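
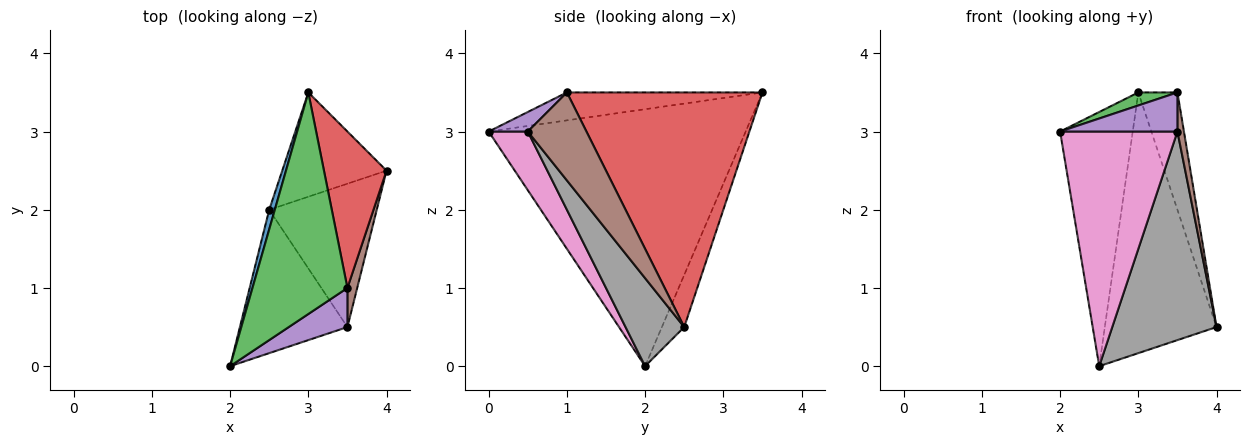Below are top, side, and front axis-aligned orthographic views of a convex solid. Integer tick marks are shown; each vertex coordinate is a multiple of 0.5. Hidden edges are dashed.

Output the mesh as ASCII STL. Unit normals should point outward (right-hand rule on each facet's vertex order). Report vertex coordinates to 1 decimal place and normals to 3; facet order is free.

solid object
 facet normal -0.962 0.272 0.021
  outer loop
   vertex 2.5 2.0 0.0
   vertex 2.0 0.0 3.0
   vertex 3.0 3.5 3.5
  endloop
 endfacet
 facet normal -0.183 0.913 -0.365
  outer loop
   vertex 2.5 2.0 0.0
   vertex 3.0 3.5 3.5
   vertex 4.0 2.5 0.5
  endloop
 endfacet
 facet normal -0.282 -0.056 0.958
  outer loop
   vertex 3.5 1.0 3.5
   vertex 3.0 3.5 3.5
   vertex 2.0 0.0 3.0
  endloop
 endfacet
 facet normal 0.949 0.190 0.253
  outer loop
   vertex 3.5 1.0 3.5
   vertex 4.0 2.5 0.5
   vertex 3.0 3.5 3.5
  endloop
 endfacet
 facet normal 0.229 -0.688 0.688
  outer loop
   vertex 3.5 0.5 3.0
   vertex 3.5 1.0 3.5
   vertex 2.0 0.0 3.0
  endloop
 endfacet
 facet normal 0.988 -0.110 0.110
  outer loop
   vertex 3.5 0.5 3.0
   vertex 4.0 2.5 0.5
   vertex 3.5 1.0 3.5
  endloop
 endfacet
 facet normal 0.274 -0.821 -0.502
  outer loop
   vertex 3.5 0.5 3.0
   vertex 2.0 0.0 3.0
   vertex 2.5 2.0 0.0
  endloop
 endfacet
 facet normal 0.421 -0.748 -0.514
  outer loop
   vertex 3.5 0.5 3.0
   vertex 2.5 2.0 0.0
   vertex 4.0 2.5 0.5
  endloop
 endfacet
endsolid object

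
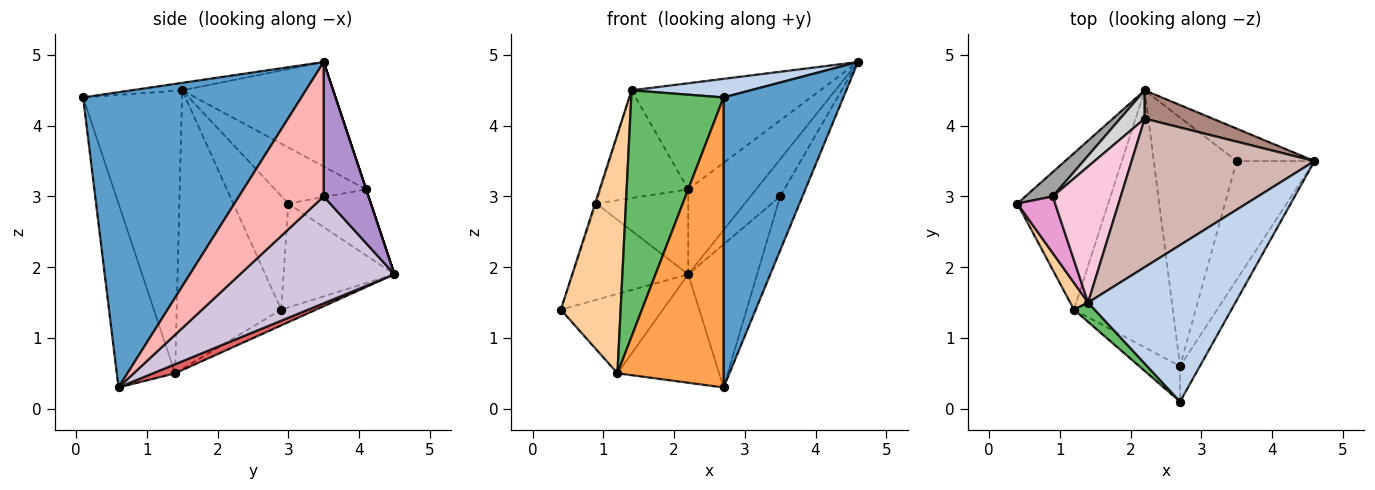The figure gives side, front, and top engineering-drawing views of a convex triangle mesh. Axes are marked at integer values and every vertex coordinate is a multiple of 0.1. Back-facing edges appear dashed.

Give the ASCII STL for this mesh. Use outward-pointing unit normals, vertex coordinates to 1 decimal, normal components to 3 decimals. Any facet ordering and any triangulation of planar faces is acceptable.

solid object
 facet normal 0.875 -0.480 -0.059
  outer loop
   vertex 2.7 0.6 0.3
   vertex 4.6 3.5 4.9
   vertex 2.7 0.1 4.4
  endloop
 endfacet
 facet normal -0.050 -0.118 0.992
  outer loop
   vertex 1.4 1.5 4.5
   vertex 2.7 0.1 4.4
   vertex 4.6 3.5 4.9
  endloop
 endfacet
 facet normal -0.479 -0.871 -0.106
  outer loop
   vertex 1.2 1.4 0.5
   vertex 2.7 0.6 0.3
   vertex 2.7 0.1 4.4
  endloop
 endfacet
 facet normal -0.867 -0.496 0.056
  outer loop
   vertex 1.2 1.4 0.5
   vertex 1.4 1.5 4.5
   vertex 0.4 2.9 1.4
  endloop
 endfacet
 facet normal -0.730 -0.682 0.054
  outer loop
   vertex 1.2 1.4 0.5
   vertex 2.7 0.1 4.4
   vertex 1.4 1.5 4.5
  endloop
 endfacet
 facet normal -0.153 0.447 -0.881
  outer loop
   vertex 1.2 1.4 0.5
   vertex 0.4 2.9 1.4
   vertex 2.2 4.5 1.9
  endloop
 endfacet
 facet normal 0.084 0.387 -0.918
  outer loop
   vertex 1.2 1.4 0.5
   vertex 2.2 4.5 1.9
   vertex 2.7 0.6 0.3
  endloop
 endfacet
 facet normal 0.844 0.222 -0.489
  outer loop
   vertex 3.5 3.5 3.0
   vertex 4.6 3.5 4.9
   vertex 2.7 0.6 0.3
  endloop
 endfacet
 facet normal 0.751 0.498 -0.435
  outer loop
   vertex 3.5 3.5 3.0
   vertex 2.2 4.5 1.9
   vertex 4.6 3.5 4.9
  endloop
 endfacet
 facet normal 0.745 0.333 -0.578
  outer loop
   vertex 3.5 3.5 3.0
   vertex 2.7 0.6 0.3
   vertex 2.2 4.5 1.9
  endloop
 endfacet
 facet normal 0.000 0.949 0.316
  outer loop
   vertex 2.2 4.1 3.1
   vertex 4.6 3.5 4.9
   vertex 2.2 4.5 1.9
  endloop
 endfacet
 facet normal -0.422 0.527 0.738
  outer loop
   vertex 2.2 4.1 3.1
   vertex 1.4 1.5 4.5
   vertex 4.6 3.5 4.9
  endloop
 endfacet
 facet normal -0.949 0.020 0.315
  outer loop
   vertex 0.9 3.0 2.9
   vertex 0.4 2.9 1.4
   vertex 1.4 1.5 4.5
  endloop
 endfacet
 facet normal -0.543 0.522 0.658
  outer loop
   vertex 0.9 3.0 2.9
   vertex 1.4 1.5 4.5
   vertex 2.2 4.1 3.1
  endloop
 endfacet
 facet normal -0.681 0.710 0.180
  outer loop
   vertex 0.9 3.0 2.9
   vertex 2.2 4.5 1.9
   vertex 0.4 2.9 1.4
  endloop
 endfacet
 facet normal -0.648 0.722 0.241
  outer loop
   vertex 0.9 3.0 2.9
   vertex 2.2 4.1 3.1
   vertex 2.2 4.5 1.9
  endloop
 endfacet
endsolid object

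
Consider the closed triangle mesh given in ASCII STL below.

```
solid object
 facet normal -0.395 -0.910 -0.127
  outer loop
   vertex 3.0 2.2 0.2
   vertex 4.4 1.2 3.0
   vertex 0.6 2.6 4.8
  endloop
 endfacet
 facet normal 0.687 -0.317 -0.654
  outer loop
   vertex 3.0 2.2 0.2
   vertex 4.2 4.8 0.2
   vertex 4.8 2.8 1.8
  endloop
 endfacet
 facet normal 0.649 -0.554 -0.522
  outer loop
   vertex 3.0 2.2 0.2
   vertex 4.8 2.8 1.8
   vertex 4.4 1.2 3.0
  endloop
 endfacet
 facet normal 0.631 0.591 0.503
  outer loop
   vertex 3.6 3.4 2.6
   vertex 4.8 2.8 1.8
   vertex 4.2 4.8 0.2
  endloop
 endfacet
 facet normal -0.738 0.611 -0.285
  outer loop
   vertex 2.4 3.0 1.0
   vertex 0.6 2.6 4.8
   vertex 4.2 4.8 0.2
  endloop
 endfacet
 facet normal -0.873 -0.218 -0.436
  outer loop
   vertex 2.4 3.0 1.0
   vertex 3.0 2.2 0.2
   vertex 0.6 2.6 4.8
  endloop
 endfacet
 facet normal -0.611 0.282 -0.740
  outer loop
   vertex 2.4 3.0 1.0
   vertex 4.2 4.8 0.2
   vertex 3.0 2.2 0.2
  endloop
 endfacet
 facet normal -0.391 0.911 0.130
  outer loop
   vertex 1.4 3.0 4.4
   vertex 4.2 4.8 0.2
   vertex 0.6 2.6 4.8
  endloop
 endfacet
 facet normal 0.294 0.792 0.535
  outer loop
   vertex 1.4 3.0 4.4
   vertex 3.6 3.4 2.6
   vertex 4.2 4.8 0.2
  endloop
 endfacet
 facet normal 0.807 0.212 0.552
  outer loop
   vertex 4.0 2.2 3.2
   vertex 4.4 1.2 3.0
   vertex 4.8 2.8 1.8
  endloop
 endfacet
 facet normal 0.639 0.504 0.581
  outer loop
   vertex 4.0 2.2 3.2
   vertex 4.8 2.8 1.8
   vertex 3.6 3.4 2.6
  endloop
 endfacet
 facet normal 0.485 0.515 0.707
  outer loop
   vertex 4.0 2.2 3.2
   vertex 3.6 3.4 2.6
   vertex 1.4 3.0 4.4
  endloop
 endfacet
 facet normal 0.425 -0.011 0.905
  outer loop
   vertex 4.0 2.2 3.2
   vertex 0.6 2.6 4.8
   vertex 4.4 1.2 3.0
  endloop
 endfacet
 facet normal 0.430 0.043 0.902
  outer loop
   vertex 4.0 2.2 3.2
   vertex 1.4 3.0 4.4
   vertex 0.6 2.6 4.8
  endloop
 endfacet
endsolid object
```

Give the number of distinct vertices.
9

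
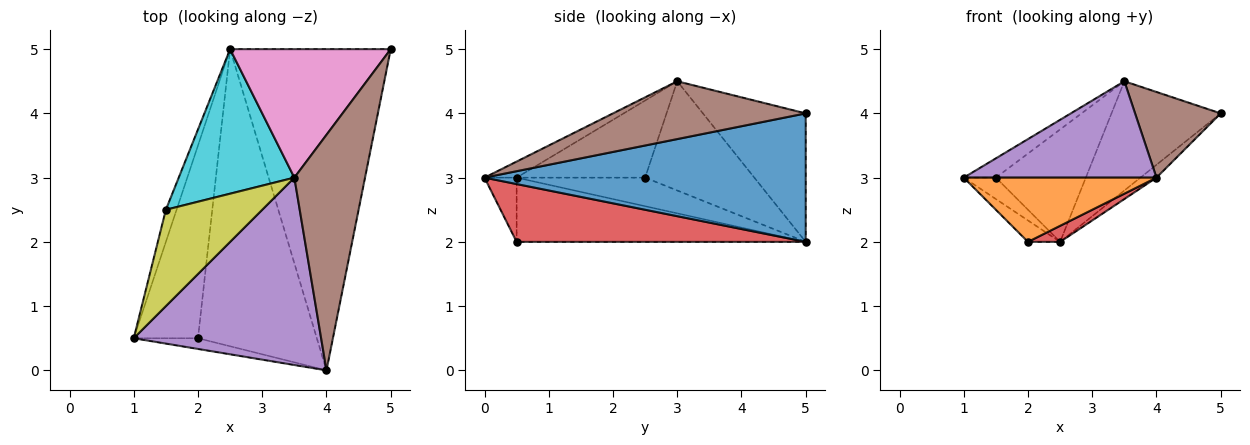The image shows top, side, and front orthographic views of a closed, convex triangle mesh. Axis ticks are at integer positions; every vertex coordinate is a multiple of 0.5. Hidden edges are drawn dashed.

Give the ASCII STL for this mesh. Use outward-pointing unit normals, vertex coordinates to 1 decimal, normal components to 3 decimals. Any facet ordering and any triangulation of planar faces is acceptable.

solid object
 facet normal 0.624 0.031 -0.780
  outer loop
   vertex 2.5 5.0 2.0
   vertex 5.0 5.0 4.0
   vertex 4.0 0.0 3.0
  endloop
 endfacet
 facet normal -0.162 -0.973 -0.162
  outer loop
   vertex 2.0 0.5 2.0
   vertex 4.0 0.0 3.0
   vertex 1.0 0.5 3.0
  endloop
 endfacet
 facet normal -0.705 0.078 -0.705
  outer loop
   vertex 2.0 0.5 2.0
   vertex 1.0 0.5 3.0
   vertex 2.5 5.0 2.0
  endloop
 endfacet
 facet normal 0.437 -0.049 -0.898
  outer loop
   vertex 2.0 0.5 2.0
   vertex 2.5 5.0 2.0
   vertex 4.0 0.0 3.0
  endloop
 endfacet
 facet normal -0.076 -0.456 0.887
  outer loop
   vertex 3.5 3.0 4.5
   vertex 1.0 0.5 3.0
   vertex 4.0 0.0 3.0
  endloop
 endfacet
 facet normal 0.610 -0.271 0.745
  outer loop
   vertex 3.5 3.0 4.5
   vertex 4.0 0.0 3.0
   vertex 5.0 5.0 4.0
  endloop
 endfacet
 facet normal -0.520 0.553 0.651
  outer loop
   vertex 3.5 3.0 4.5
   vertex 5.0 5.0 4.0
   vertex 2.5 5.0 2.0
  endloop
 endfacet
 facet normal -0.912 0.228 -0.342
  outer loop
   vertex 1.5 2.5 3.0
   vertex 2.5 5.0 2.0
   vertex 1.0 0.5 3.0
  endloop
 endfacet
 facet normal -0.617 0.154 0.772
  outer loop
   vertex 1.5 2.5 3.0
   vertex 1.0 0.5 3.0
   vertex 3.5 3.0 4.5
  endloop
 endfacet
 facet normal -0.598 0.492 0.633
  outer loop
   vertex 1.5 2.5 3.0
   vertex 3.5 3.0 4.5
   vertex 2.5 5.0 2.0
  endloop
 endfacet
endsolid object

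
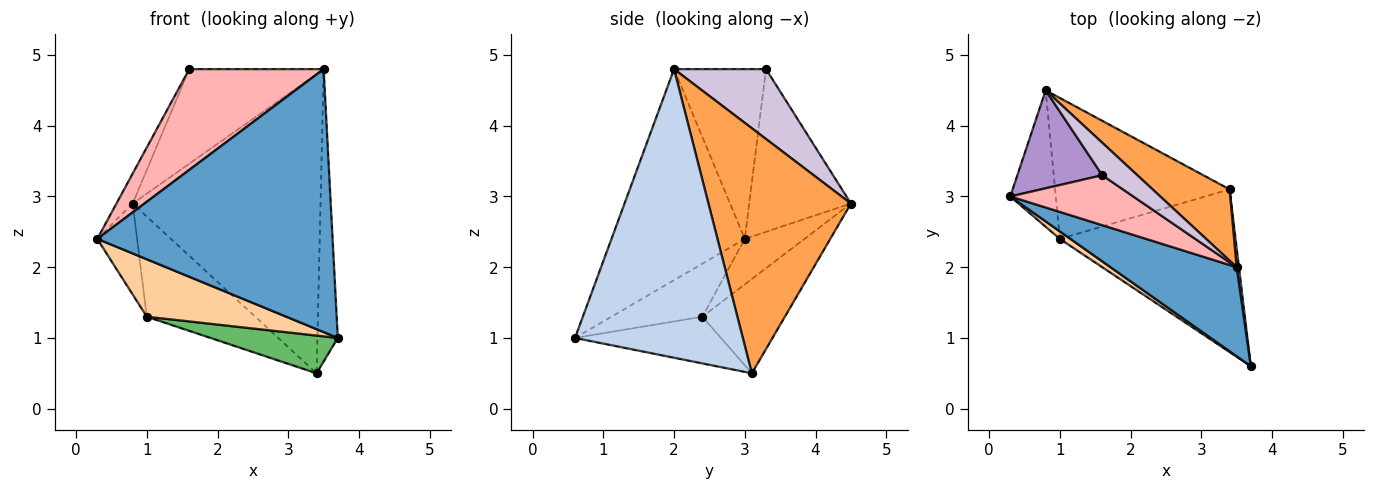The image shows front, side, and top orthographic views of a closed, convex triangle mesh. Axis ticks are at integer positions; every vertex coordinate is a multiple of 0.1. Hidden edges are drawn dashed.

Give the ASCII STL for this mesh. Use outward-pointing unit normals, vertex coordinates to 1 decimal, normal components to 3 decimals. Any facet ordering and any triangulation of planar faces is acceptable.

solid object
 facet normal -0.473 -0.835 0.283
  outer loop
   vertex 3.5 2.0 4.8
   vertex 0.3 3.0 2.4
   vertex 3.7 0.6 1.0
  endloop
 endfacet
 facet normal 0.993 0.121 0.008
  outer loop
   vertex 3.5 2.0 4.8
   vertex 3.7 0.6 1.0
   vertex 3.4 3.1 0.5
  endloop
 endfacet
 facet normal 0.594 0.783 0.186
  outer loop
   vertex 0.8 4.5 2.9
   vertex 3.5 2.0 4.8
   vertex 3.4 3.1 0.5
  endloop
 endfacet
 facet normal -0.543 -0.833 0.109
  outer loop
   vertex 1.0 2.4 1.3
   vertex 3.7 0.6 1.0
   vertex 0.3 3.0 2.4
  endloop
 endfacet
 facet normal -0.251 -0.219 -0.943
  outer loop
   vertex 1.0 2.4 1.3
   vertex 3.4 3.1 0.5
   vertex 3.7 0.6 1.0
  endloop
 endfacet
 facet normal -0.640 0.426 -0.640
  outer loop
   vertex 1.0 2.4 1.3
   vertex 0.3 3.0 2.4
   vertex 0.8 4.5 2.9
  endloop
 endfacet
 facet normal -0.403 0.530 -0.746
  outer loop
   vertex 1.0 2.4 1.3
   vertex 0.8 4.5 2.9
   vertex 3.4 3.1 0.5
  endloop
 endfacet
 facet normal -0.523 -0.764 0.379
  outer loop
   vertex 1.6 3.3 4.8
   vertex 0.3 3.0 2.4
   vertex 3.5 2.0 4.8
  endloop
 endfacet
 facet normal -0.878 0.140 0.458
  outer loop
   vertex 1.6 3.3 4.8
   vertex 0.8 4.5 2.9
   vertex 0.3 3.0 2.4
  endloop
 endfacet
 facet normal 0.543 0.794 0.273
  outer loop
   vertex 1.6 3.3 4.8
   vertex 3.5 2.0 4.8
   vertex 0.8 4.5 2.9
  endloop
 endfacet
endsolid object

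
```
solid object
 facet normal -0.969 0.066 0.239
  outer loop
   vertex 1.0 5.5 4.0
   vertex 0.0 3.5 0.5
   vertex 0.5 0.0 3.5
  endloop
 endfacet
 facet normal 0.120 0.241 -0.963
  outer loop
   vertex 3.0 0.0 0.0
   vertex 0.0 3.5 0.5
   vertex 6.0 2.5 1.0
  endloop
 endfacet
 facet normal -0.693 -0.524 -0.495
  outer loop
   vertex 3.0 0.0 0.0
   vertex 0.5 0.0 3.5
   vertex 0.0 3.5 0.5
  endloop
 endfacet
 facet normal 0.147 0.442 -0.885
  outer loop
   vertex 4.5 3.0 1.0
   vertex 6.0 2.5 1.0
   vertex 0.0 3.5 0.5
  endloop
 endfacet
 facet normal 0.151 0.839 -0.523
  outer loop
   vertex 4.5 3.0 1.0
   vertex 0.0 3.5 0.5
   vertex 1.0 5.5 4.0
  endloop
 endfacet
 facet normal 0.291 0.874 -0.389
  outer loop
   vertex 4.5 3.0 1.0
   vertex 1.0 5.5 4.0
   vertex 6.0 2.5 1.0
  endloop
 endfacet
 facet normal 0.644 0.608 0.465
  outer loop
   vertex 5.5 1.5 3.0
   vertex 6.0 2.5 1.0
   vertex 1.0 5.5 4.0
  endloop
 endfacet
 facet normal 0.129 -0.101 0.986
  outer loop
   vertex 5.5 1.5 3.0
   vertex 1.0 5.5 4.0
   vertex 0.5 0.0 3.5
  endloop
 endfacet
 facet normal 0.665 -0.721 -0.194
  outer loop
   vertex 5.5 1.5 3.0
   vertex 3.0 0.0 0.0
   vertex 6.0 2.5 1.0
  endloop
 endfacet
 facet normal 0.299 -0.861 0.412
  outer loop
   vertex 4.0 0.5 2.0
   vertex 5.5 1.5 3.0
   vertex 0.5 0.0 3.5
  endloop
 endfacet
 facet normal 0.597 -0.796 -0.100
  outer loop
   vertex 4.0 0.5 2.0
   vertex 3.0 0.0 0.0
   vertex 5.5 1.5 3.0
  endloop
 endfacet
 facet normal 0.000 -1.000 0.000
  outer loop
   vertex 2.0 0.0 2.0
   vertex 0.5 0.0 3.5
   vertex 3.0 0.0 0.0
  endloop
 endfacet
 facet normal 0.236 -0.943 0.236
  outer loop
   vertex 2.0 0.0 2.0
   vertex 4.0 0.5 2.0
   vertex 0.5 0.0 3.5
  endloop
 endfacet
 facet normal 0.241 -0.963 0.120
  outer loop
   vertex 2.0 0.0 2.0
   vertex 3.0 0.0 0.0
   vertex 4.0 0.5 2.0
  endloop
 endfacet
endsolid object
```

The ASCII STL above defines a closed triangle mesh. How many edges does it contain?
21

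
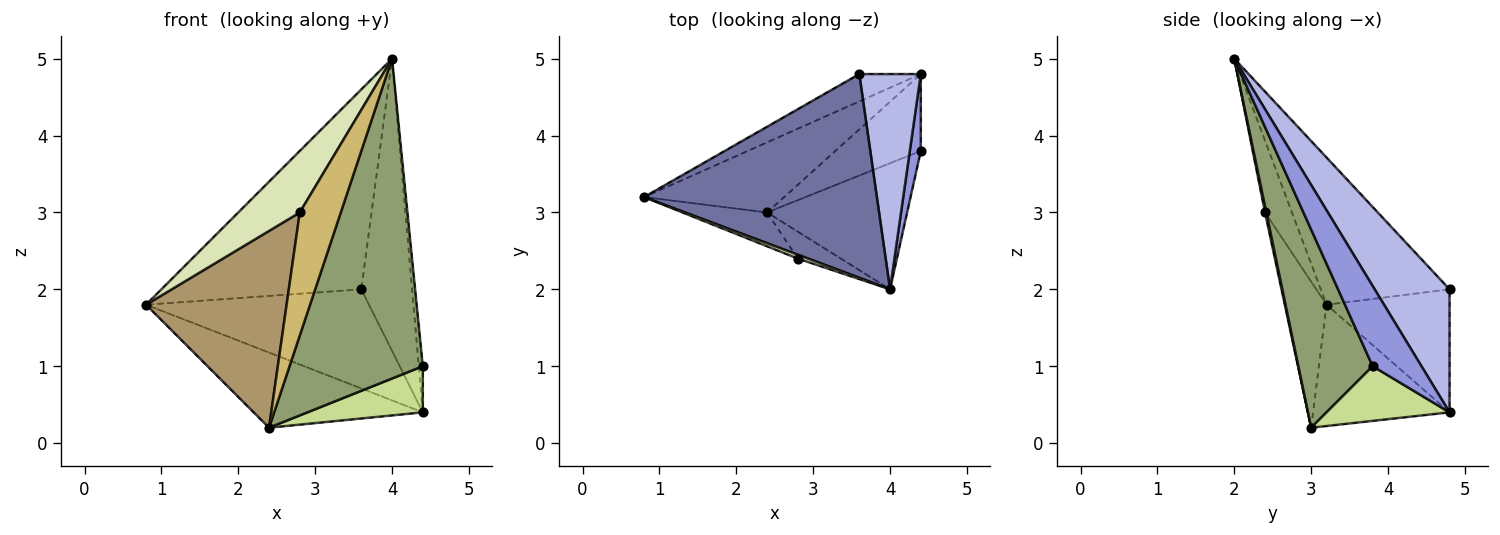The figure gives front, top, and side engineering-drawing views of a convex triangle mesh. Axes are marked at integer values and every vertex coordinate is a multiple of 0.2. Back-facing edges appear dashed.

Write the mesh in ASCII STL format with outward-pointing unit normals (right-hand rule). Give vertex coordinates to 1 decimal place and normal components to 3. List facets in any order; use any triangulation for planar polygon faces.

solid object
 facet normal -0.411 0.638 0.651
  outer loop
   vertex 3.6 4.8 2.0
   vertex 0.8 3.2 1.8
   vertex 4.0 2.0 5.0
  endloop
 endfacet
 facet normal -0.470 0.851 -0.235
  outer loop
   vertex 4.4 4.8 0.4
   vertex 0.8 3.2 1.8
   vertex 3.6 4.8 2.0
  endloop
 endfacet
 facet normal 0.987 0.081 0.135
  outer loop
   vertex 4.4 4.8 0.4
   vertex 4.0 2.0 5.0
   vertex 4.4 3.8 1.0
  endloop
 endfacet
 facet normal 0.765 0.519 0.382
  outer loop
   vertex 4.4 4.8 0.4
   vertex 3.6 4.8 2.0
   vertex 4.0 2.0 5.0
  endloop
 endfacet
 facet normal 0.461 -0.826 -0.326
  outer loop
   vertex 2.4 3.0 0.2
   vertex 4.4 3.8 1.0
   vertex 4.0 2.0 5.0
  endloop
 endfacet
 facet normal -0.508 0.630 -0.587
  outer loop
   vertex 2.4 3.0 0.2
   vertex 0.8 3.2 1.8
   vertex 4.4 4.8 0.4
  endloop
 endfacet
 facet normal 0.481 -0.451 -0.752
  outer loop
   vertex 2.4 3.0 0.2
   vertex 4.4 4.8 0.4
   vertex 4.4 3.8 1.0
  endloop
 endfacet
 facet normal -0.400 -0.915 0.057
  outer loop
   vertex 2.8 2.4 3.0
   vertex 4.0 2.0 5.0
   vertex 0.8 3.2 1.8
  endloop
 endfacet
 facet normal -0.281 -0.946 -0.163
  outer loop
   vertex 2.8 2.4 3.0
   vertex 0.8 3.2 1.8
   vertex 2.4 3.0 0.2
  endloop
 endfacet
 facet normal 0.031 -0.976 -0.214
  outer loop
   vertex 2.8 2.4 3.0
   vertex 2.4 3.0 0.2
   vertex 4.0 2.0 5.0
  endloop
 endfacet
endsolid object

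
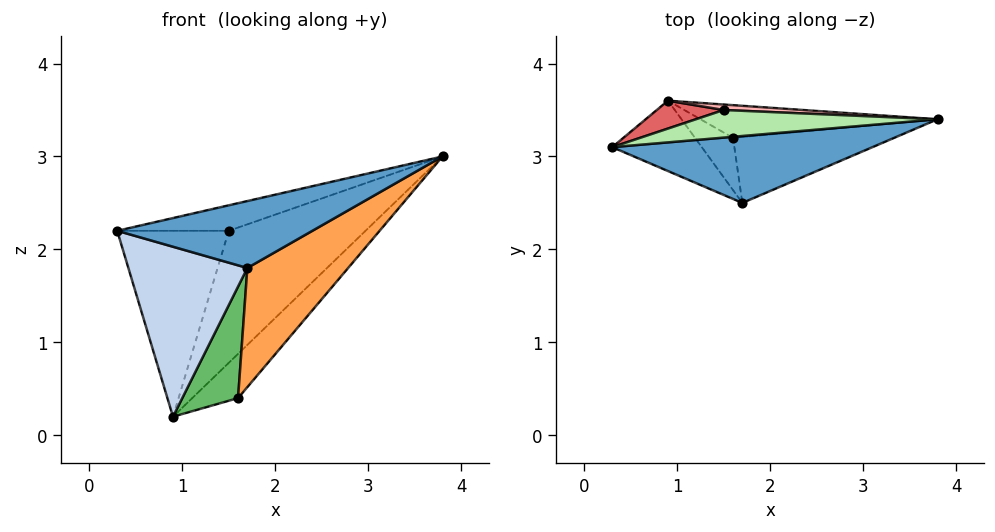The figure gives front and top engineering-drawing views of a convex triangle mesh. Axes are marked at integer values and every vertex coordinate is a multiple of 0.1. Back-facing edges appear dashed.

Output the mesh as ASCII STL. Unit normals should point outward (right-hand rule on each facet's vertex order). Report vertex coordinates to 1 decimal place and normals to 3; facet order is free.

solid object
 facet normal -0.101 -0.704 0.704
  outer loop
   vertex 1.7 2.5 1.8
   vertex 3.8 3.4 3.0
   vertex 0.3 3.1 2.2
  endloop
 endfacet
 facet normal -0.451 -0.825 -0.341
  outer loop
   vertex 0.9 3.6 0.2
   vertex 1.7 2.5 1.8
   vertex 0.3 3.1 2.2
  endloop
 endfacet
 facet normal 0.546 -0.733 -0.406
  outer loop
   vertex 1.6 3.2 0.4
   vertex 3.8 3.4 3.0
   vertex 1.7 2.5 1.8
  endloop
 endfacet
 facet normal 0.533 0.681 -0.503
  outer loop
   vertex 1.6 3.2 0.4
   vertex 0.9 3.6 0.2
   vertex 3.8 3.4 3.0
  endloop
 endfacet
 facet normal -0.368 -0.842 -0.395
  outer loop
   vertex 1.6 3.2 0.4
   vertex 1.7 2.5 1.8
   vertex 0.9 3.6 0.2
  endloop
 endfacet
 facet normal -0.221 0.662 0.717
  outer loop
   vertex 1.5 3.5 2.2
   vertex 0.3 3.1 2.2
   vertex 3.8 3.4 3.0
  endloop
 endfacet
 facet normal -0.313 0.939 0.141
  outer loop
   vertex 1.5 3.5 2.2
   vertex 0.9 3.6 0.2
   vertex 0.3 3.1 2.2
  endloop
 endfacet
 facet normal 0.029 0.999 0.041
  outer loop
   vertex 1.5 3.5 2.2
   vertex 3.8 3.4 3.0
   vertex 0.9 3.6 0.2
  endloop
 endfacet
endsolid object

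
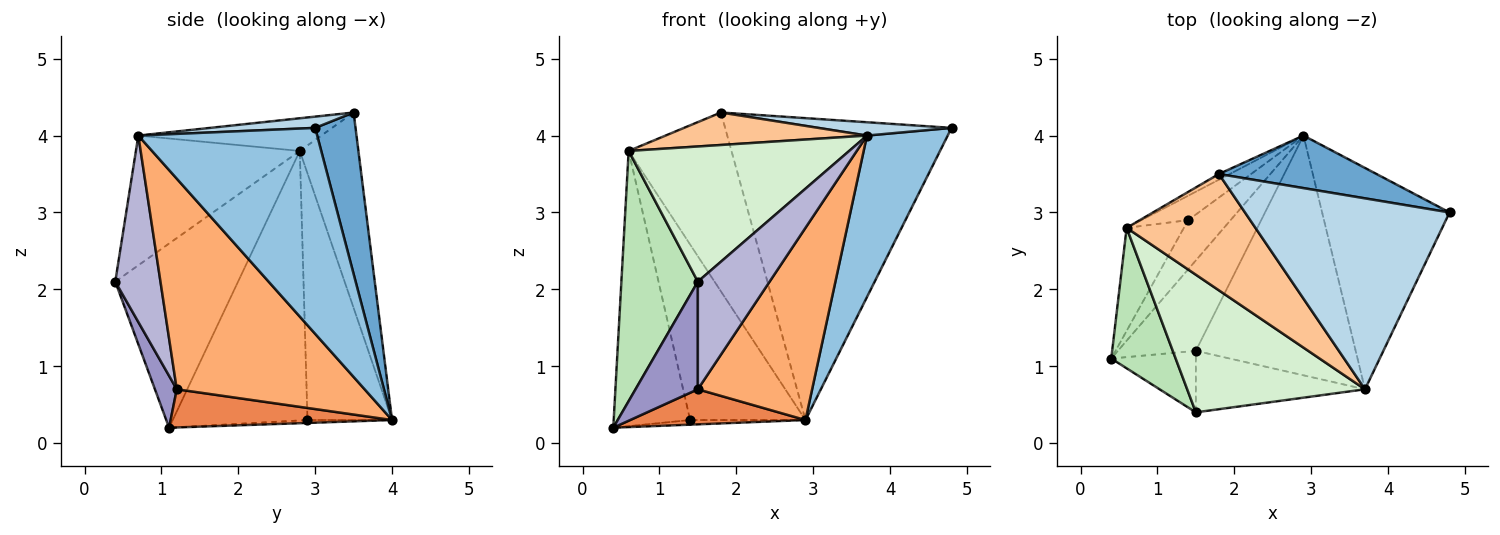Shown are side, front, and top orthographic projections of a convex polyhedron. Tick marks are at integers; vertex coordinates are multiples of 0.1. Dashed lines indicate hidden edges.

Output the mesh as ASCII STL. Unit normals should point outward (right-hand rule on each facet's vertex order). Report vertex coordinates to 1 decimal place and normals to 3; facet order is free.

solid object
 facet normal 0.173 0.970 0.169
  outer loop
   vertex 1.8 3.5 4.3
   vertex 4.8 3.0 4.1
   vertex 2.9 4.0 0.3
  endloop
 endfacet
 facet normal 0.794 -0.358 -0.491
  outer loop
   vertex 3.7 0.7 4.0
   vertex 2.9 4.0 0.3
   vertex 4.8 3.0 4.1
  endloop
 endfacet
 facet normal 0.055 -0.070 0.996
  outer loop
   vertex 3.7 0.7 4.0
   vertex 4.8 3.0 4.1
   vertex 1.8 3.5 4.3
  endloop
 endfacet
 facet normal -0.068 0.093 -0.993
  outer loop
   vertex 1.4 2.9 0.3
   vertex 2.9 4.0 0.3
   vertex 0.4 1.1 0.2
  endloop
 endfacet
 facet normal 0.415 -0.329 -0.848
  outer loop
   vertex 1.5 1.2 0.7
   vertex 0.4 1.1 0.2
   vertex 2.9 4.0 0.3
  endloop
 endfacet
 facet normal 0.717 -0.436 -0.544
  outer loop
   vertex 1.5 1.2 0.7
   vertex 2.9 4.0 0.3
   vertex 3.7 0.7 4.0
  endloop
 endfacet
 facet normal -0.237 -0.261 0.936
  outer loop
   vertex 0.6 2.8 3.8
   vertex 3.7 0.7 4.0
   vertex 1.8 3.5 4.3
  endloop
 endfacet
 facet normal -0.855 0.485 -0.182
  outer loop
   vertex 0.6 2.8 3.8
   vertex 1.4 2.9 0.3
   vertex 0.4 1.1 0.2
  endloop
 endfacet
 facet normal -0.495 0.868 -0.028
  outer loop
   vertex 0.6 2.8 3.8
   vertex 1.8 3.5 4.3
   vertex 2.9 4.0 0.3
  endloop
 endfacet
 facet normal -0.588 0.801 -0.111
  outer loop
   vertex 0.6 2.8 3.8
   vertex 2.9 4.0 0.3
   vertex 1.4 2.9 0.3
  endloop
 endfacet
 facet normal -0.814 -0.507 0.284
  outer loop
   vertex 1.5 0.4 2.1
   vertex 0.6 2.8 3.8
   vertex 0.4 1.1 0.2
  endloop
 endfacet
 facet normal -0.462 -0.621 0.633
  outer loop
   vertex 1.5 0.4 2.1
   vertex 3.7 0.7 4.0
   vertex 0.6 2.8 3.8
  endloop
 endfacet
 facet normal 0.291 -0.831 -0.475
  outer loop
   vertex 1.5 0.4 2.1
   vertex 0.4 1.1 0.2
   vertex 1.5 1.2 0.7
  endloop
 endfacet
 facet normal 0.480 -0.762 -0.435
  outer loop
   vertex 1.5 0.4 2.1
   vertex 1.5 1.2 0.7
   vertex 3.7 0.7 4.0
  endloop
 endfacet
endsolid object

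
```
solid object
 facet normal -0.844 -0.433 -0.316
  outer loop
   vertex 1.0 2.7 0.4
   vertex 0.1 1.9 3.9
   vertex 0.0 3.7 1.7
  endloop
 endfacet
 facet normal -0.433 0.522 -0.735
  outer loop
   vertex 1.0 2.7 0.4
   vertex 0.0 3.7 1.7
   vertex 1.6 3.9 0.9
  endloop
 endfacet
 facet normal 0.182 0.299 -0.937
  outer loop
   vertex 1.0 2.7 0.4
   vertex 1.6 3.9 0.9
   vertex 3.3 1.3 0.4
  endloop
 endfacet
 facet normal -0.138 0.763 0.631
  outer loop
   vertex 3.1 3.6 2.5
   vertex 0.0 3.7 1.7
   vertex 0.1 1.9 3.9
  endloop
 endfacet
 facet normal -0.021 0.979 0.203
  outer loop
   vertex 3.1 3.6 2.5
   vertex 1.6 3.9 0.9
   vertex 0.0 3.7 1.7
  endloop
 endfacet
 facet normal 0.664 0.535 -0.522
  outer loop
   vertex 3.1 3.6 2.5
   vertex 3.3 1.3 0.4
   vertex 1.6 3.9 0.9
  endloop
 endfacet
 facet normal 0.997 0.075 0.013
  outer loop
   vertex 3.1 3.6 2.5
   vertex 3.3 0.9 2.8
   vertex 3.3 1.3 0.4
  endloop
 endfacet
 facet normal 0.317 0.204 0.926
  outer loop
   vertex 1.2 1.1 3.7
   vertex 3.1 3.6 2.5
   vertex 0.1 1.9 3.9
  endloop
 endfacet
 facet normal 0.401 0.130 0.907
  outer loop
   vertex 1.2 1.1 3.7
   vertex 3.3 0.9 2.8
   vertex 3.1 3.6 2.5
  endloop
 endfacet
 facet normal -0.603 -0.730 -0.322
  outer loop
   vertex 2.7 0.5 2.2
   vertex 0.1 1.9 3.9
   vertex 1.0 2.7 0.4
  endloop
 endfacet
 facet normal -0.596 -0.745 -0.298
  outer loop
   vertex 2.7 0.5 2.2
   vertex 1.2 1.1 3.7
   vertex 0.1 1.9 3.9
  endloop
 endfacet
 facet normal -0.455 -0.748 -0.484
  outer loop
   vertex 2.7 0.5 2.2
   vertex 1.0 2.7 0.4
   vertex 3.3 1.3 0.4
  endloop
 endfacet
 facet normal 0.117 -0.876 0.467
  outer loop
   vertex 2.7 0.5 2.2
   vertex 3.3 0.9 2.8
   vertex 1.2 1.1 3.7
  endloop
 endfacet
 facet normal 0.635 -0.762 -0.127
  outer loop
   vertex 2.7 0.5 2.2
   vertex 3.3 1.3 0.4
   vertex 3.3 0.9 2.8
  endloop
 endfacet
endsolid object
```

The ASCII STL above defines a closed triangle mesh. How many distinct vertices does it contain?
9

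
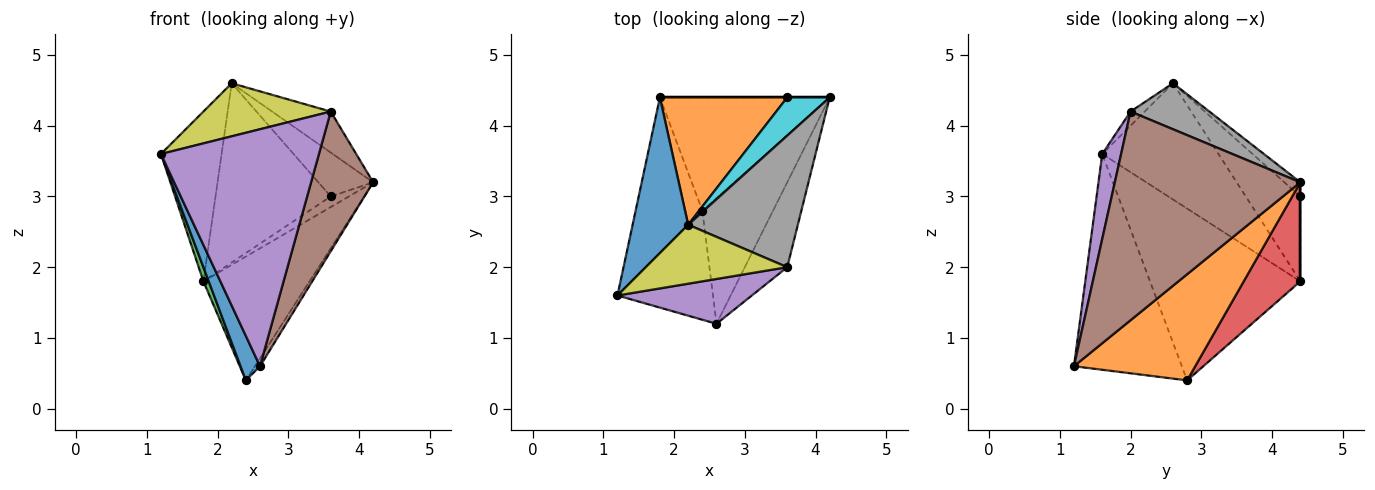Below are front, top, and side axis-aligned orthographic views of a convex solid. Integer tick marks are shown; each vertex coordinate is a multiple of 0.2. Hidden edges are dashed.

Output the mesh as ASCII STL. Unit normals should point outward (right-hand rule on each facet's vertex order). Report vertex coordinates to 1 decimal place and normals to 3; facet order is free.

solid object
 facet normal -0.902 -0.163 -0.399
  outer loop
   vertex 2.4 2.8 0.4
   vertex 2.6 1.2 0.6
   vertex 1.2 1.6 3.6
  endloop
 endfacet
 facet normal 0.832 0.035 -0.554
  outer loop
   vertex 2.4 2.8 0.4
   vertex 4.2 4.4 3.2
   vertex 2.6 1.2 0.6
  endloop
 endfacet
 facet normal -0.932 -0.033 -0.362
  outer loop
   vertex 1.8 4.4 1.8
   vertex 2.4 2.8 0.4
   vertex 1.2 1.6 3.6
  endloop
 endfacet
 facet normal 0.366 0.687 -0.628
  outer loop
   vertex 1.8 4.4 1.8
   vertex 4.2 4.4 3.2
   vertex 2.4 2.8 0.4
  endloop
 endfacet
 facet normal 0.117 -0.976 0.184
  outer loop
   vertex 3.6 2.0 4.2
   vertex 1.2 1.6 3.6
   vertex 2.6 1.2 0.6
  endloop
 endfacet
 facet normal 0.931 -0.312 -0.189
  outer loop
   vertex 3.6 2.0 4.2
   vertex 2.6 1.2 0.6
   vertex 4.2 4.4 3.2
  endloop
 endfacet
 facet normal 0.000 1.000 0.000
  outer loop
   vertex 3.6 4.4 3.0
   vertex 4.2 4.4 3.2
   vertex 1.8 4.4 1.8
  endloop
 endfacet
 facet normal 0.372 0.276 0.886
  outer loop
   vertex 2.2 2.6 4.6
   vertex 3.6 2.0 4.2
   vertex 4.2 4.4 3.2
  endloop
 endfacet
 facet normal -0.074 -0.667 0.741
  outer loop
   vertex 2.2 2.6 4.6
   vertex 1.2 1.6 3.6
   vertex 3.6 2.0 4.2
  endloop
 endfacet
 facet normal -0.214 0.737 0.642
  outer loop
   vertex 2.2 2.6 4.6
   vertex 4.2 4.4 3.2
   vertex 3.6 4.4 3.0
  endloop
 endfacet
 facet normal -0.816 0.426 0.390
  outer loop
   vertex 2.2 2.6 4.6
   vertex 1.8 4.4 1.8
   vertex 1.2 1.6 3.6
  endloop
 endfacet
 facet normal -0.360 0.760 0.540
  outer loop
   vertex 2.2 2.6 4.6
   vertex 3.6 4.4 3.0
   vertex 1.8 4.4 1.8
  endloop
 endfacet
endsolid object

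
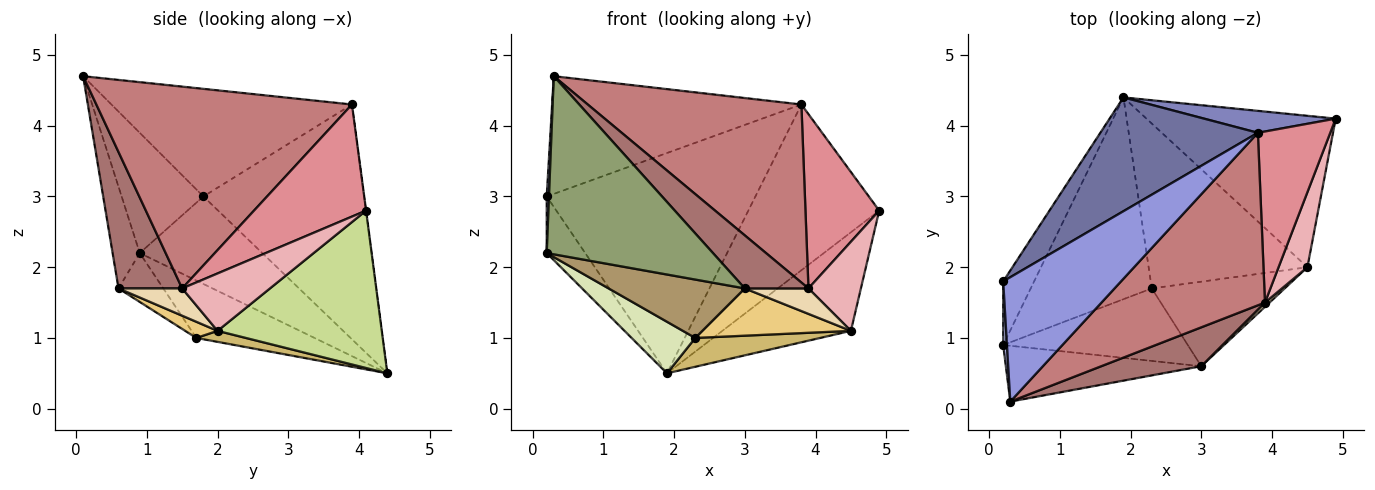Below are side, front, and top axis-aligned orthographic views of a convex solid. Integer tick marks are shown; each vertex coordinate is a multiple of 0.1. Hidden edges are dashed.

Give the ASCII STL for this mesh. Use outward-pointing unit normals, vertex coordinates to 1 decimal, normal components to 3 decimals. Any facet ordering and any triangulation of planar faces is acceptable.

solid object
 facet normal -0.565 0.733 0.379
  outer loop
   vertex 3.8 3.9 4.3
   vertex 1.9 4.4 0.5
   vertex 0.2 1.8 3.0
  endloop
 endfacet
 facet normal -0.001 0.991 0.131
  outer loop
   vertex 3.8 3.9 4.3
   vertex 4.9 4.1 2.8
   vertex 1.9 4.4 0.5
  endloop
 endfacet
 facet normal -0.553 0.573 0.605
  outer loop
   vertex 3.8 3.9 4.3
   vertex 0.2 1.8 3.0
   vertex 0.3 0.1 4.7
  endloop
 endfacet
 facet normal -0.999 -0.028 0.031
  outer loop
   vertex 0.2 0.9 2.2
   vertex 0.3 0.1 4.7
   vertex 0.2 1.8 3.0
  endloop
 endfacet
 facet normal -0.154 -0.943 -0.296
  outer loop
   vertex 0.2 0.9 2.2
   vertex 3.0 0.6 1.7
   vertex 0.3 0.1 4.7
  endloop
 endfacet
 facet normal -0.904 0.284 -0.319
  outer loop
   vertex 0.2 0.9 2.2
   vertex 0.2 1.8 3.0
   vertex 1.9 4.4 0.5
  endloop
 endfacet
 facet normal 0.572 0.448 -0.687
  outer loop
   vertex 4.5 2.0 1.1
   vertex 1.9 4.4 0.5
   vertex 4.9 4.1 2.8
  endloop
 endfacet
 facet normal -0.417 -0.225 -0.880
  outer loop
   vertex 2.3 1.7 1.0
   vertex 0.2 0.9 2.2
   vertex 1.9 4.4 0.5
  endloop
 endfacet
 facet normal -0.202 -0.614 -0.763
  outer loop
   vertex 2.3 1.7 1.0
   vertex 3.0 0.6 1.7
   vertex 0.2 0.9 2.2
  endloop
 endfacet
 facet normal 0.068 -0.172 -0.983
  outer loop
   vertex 2.3 1.7 1.0
   vertex 1.9 4.4 0.5
   vertex 4.5 2.0 1.1
  endloop
 endfacet
 facet normal 0.106 -0.485 -0.868
  outer loop
   vertex 2.3 1.7 1.0
   vertex 4.5 2.0 1.1
   vertex 3.0 0.6 1.7
  endloop
 endfacet
 facet normal 0.702 -0.702 0.117
  outer loop
   vertex 3.9 1.5 1.7
   vertex 3.0 0.6 1.7
   vertex 4.5 2.0 1.1
  endloop
 endfacet
 facet normal 0.628 -0.628 0.460
  outer loop
   vertex 3.9 1.5 1.7
   vertex 0.3 0.1 4.7
   vertex 3.0 0.6 1.7
  endloop
 endfacet
 facet normal 0.652 -0.545 0.528
  outer loop
   vertex 3.9 1.5 1.7
   vertex 3.8 3.9 4.3
   vertex 0.3 0.1 4.7
  endloop
 endfacet
 facet normal 0.735 -0.484 0.475
  outer loop
   vertex 3.9 1.5 1.7
   vertex 4.9 4.1 2.8
   vertex 3.8 3.9 4.3
  endloop
 endfacet
 facet normal 0.788 -0.471 0.396
  outer loop
   vertex 3.9 1.5 1.7
   vertex 4.5 2.0 1.1
   vertex 4.9 4.1 2.8
  endloop
 endfacet
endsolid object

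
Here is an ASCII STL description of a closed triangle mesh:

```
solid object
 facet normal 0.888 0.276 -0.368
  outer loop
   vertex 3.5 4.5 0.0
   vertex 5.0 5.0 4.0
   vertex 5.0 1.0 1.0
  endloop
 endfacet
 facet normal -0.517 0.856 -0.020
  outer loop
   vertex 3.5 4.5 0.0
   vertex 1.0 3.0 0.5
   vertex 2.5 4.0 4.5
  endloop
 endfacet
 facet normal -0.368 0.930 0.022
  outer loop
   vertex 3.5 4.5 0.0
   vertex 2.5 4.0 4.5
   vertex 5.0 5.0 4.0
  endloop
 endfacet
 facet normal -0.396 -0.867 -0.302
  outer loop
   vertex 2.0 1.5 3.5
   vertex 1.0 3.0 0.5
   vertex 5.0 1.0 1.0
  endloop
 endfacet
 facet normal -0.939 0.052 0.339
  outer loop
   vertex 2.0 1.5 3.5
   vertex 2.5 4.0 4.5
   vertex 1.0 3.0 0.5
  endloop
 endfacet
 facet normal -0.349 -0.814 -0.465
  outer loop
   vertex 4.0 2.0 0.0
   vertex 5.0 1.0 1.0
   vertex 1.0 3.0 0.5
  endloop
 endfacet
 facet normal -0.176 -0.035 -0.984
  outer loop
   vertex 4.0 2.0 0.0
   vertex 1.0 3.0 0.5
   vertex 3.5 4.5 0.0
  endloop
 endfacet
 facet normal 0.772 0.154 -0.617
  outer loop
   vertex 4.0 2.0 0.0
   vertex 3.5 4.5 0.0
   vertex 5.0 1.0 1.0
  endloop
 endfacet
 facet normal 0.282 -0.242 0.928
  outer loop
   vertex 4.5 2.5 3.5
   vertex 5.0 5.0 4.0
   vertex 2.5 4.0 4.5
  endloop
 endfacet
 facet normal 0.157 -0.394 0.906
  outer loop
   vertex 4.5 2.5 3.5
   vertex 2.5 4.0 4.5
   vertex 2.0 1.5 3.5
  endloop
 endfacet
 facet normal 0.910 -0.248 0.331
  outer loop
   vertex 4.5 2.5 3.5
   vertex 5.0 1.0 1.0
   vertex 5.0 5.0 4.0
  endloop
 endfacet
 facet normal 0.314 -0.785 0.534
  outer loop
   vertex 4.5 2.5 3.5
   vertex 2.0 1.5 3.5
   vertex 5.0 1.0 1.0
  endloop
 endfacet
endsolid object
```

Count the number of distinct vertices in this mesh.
8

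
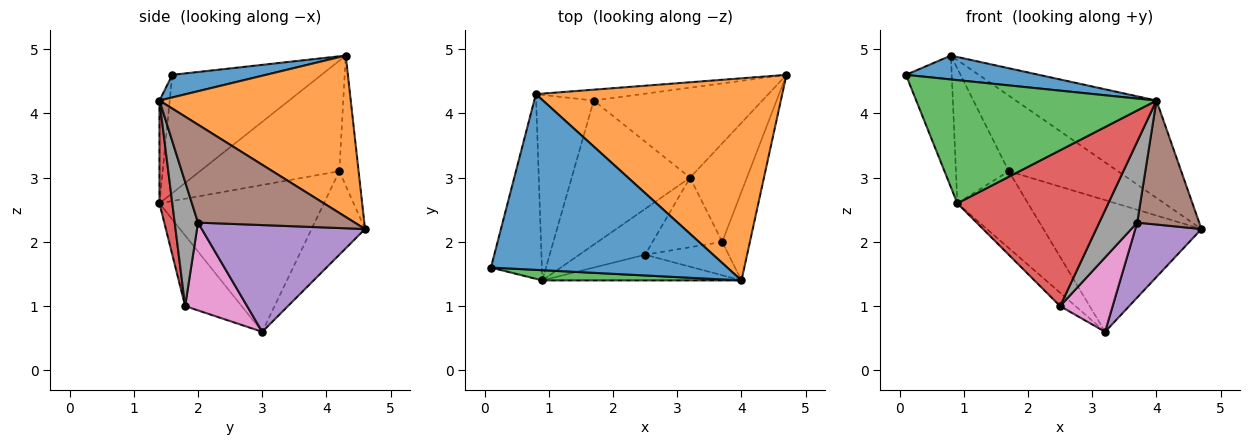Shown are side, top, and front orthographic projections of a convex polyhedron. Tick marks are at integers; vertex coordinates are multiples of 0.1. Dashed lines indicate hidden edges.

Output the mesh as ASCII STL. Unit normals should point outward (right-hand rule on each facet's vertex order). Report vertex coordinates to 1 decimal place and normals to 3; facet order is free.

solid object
 facet normal 0.094 -0.134 0.986
  outer loop
   vertex 4.0 1.4 4.2
   vertex 0.8 4.3 4.9
   vertex 0.1 1.6 4.6
  endloop
 endfacet
 facet normal 0.508 0.374 0.776
  outer loop
   vertex 4.0 1.4 4.2
   vertex 4.7 4.6 2.2
   vertex 0.8 4.3 4.9
  endloop
 endfacet
 facet normal -0.172 0.975 -0.140
  outer loop
   vertex 1.7 4.2 3.1
   vertex 0.8 4.3 4.9
   vertex 4.7 4.6 2.2
  endloop
 endfacet
 facet normal -0.269 0.795 -0.543
  outer loop
   vertex 1.7 4.2 3.1
   vertex 4.7 4.6 2.2
   vertex 3.2 3.0 0.6
  endloop
 endfacet
 facet normal 0.831 -0.337 -0.443
  outer loop
   vertex 3.7 2.0 2.3
   vertex 3.2 3.0 0.6
   vertex 4.7 4.6 2.2
  endloop
 endfacet
 facet normal 0.899 -0.356 -0.254
  outer loop
   vertex 3.7 2.0 2.3
   vertex 4.7 4.6 2.2
   vertex 4.0 1.4 4.2
  endloop
 endfacet
 facet normal 0.653 -0.553 -0.517
  outer loop
   vertex 3.7 2.0 2.3
   vertex 2.5 1.8 1.0
   vertex 3.2 3.0 0.6
  endloop
 endfacet
 facet normal 0.493 -0.804 -0.332
  outer loop
   vertex 3.7 2.0 2.3
   vertex 4.0 1.4 4.2
   vertex 2.5 1.8 1.0
  endloop
 endfacet
 facet normal -0.738 0.317 -0.595
  outer loop
   vertex 0.9 1.4 2.6
   vertex 1.7 4.2 3.1
   vertex 3.2 3.0 0.6
  endloop
 endfacet
 facet normal -0.717 0.196 -0.669
  outer loop
   vertex 0.9 1.4 2.6
   vertex 3.2 3.0 0.6
   vertex 2.5 1.8 1.0
  endloop
 endfacet
 facet normal -0.884 0.271 -0.381
  outer loop
   vertex 0.9 1.4 2.6
   vertex 0.1 1.6 4.6
   vertex 0.8 4.3 4.9
  endloop
 endfacet
 facet normal -0.841 0.318 -0.438
  outer loop
   vertex 0.9 1.4 2.6
   vertex 0.8 4.3 4.9
   vertex 1.7 4.2 3.1
  endloop
 endfacet
 facet normal -0.043 -0.996 0.083
  outer loop
   vertex 0.9 1.4 2.6
   vertex 4.0 1.4 4.2
   vertex 0.1 1.6 4.6
  endloop
 endfacet
 facet normal 0.084 -0.983 -0.162
  outer loop
   vertex 0.9 1.4 2.6
   vertex 2.5 1.8 1.0
   vertex 4.0 1.4 4.2
  endloop
 endfacet
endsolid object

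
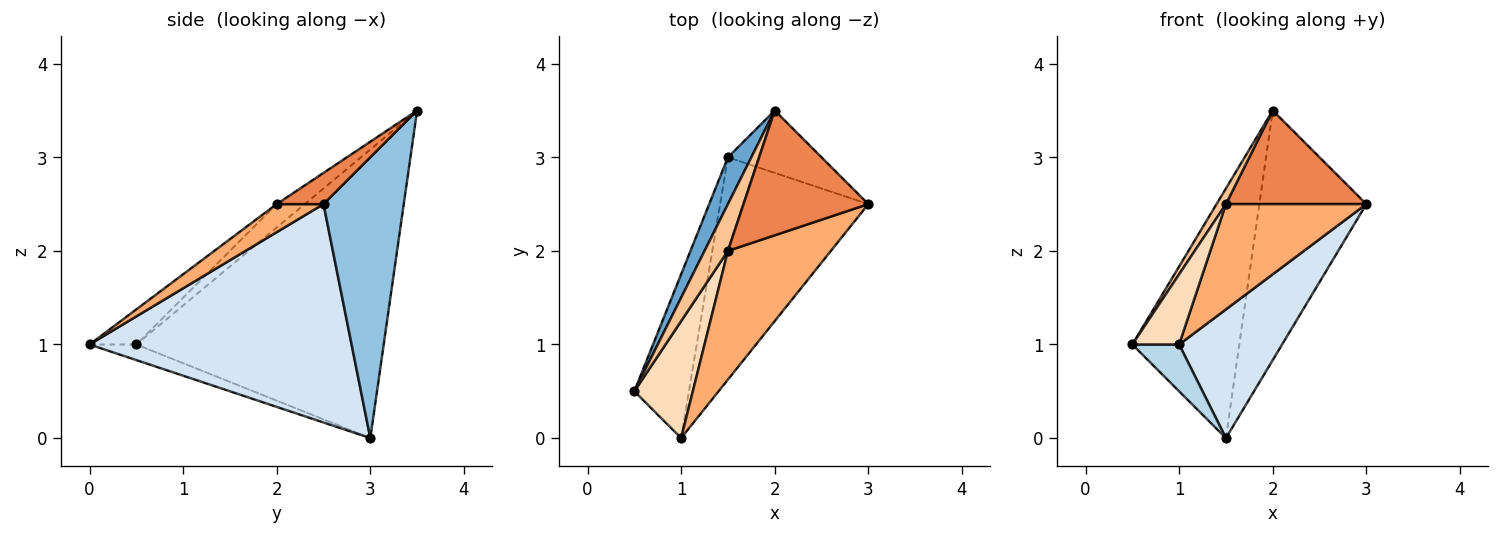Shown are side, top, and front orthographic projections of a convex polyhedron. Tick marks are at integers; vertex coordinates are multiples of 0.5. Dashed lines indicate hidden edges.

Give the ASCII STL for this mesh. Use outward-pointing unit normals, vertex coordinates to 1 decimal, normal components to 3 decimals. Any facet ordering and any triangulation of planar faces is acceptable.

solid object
 facet normal -0.915 0.396 0.074
  outer loop
   vertex 1.5 3.0 0.0
   vertex 0.5 0.5 1.0
   vertex 2.0 3.5 3.5
  endloop
 endfacet
 facet normal 0.588 0.784 -0.196
  outer loop
   vertex 1.5 3.0 0.0
   vertex 2.0 3.5 3.5
   vertex 3.0 2.5 2.5
  endloop
 endfacet
 facet normal -0.265 -0.265 -0.927
  outer loop
   vertex 1.0 0.0 1.0
   vertex 0.5 0.5 1.0
   vertex 1.5 3.0 0.0
  endloop
 endfacet
 facet normal 0.787 -0.309 -0.534
  outer loop
   vertex 1.0 0.0 1.0
   vertex 1.5 3.0 0.0
   vertex 3.0 2.5 2.5
  endloop
 endfacet
 facet normal 0.196 -0.588 0.784
  outer loop
   vertex 1.5 2.0 2.5
   vertex 3.0 2.5 2.5
   vertex 2.0 3.5 3.5
  endloop
 endfacet
 facet normal 0.207 -0.620 0.757
  outer loop
   vertex 1.5 2.0 2.5
   vertex 1.0 0.0 1.0
   vertex 3.0 2.5 2.5
  endloop
 endfacet
 facet normal -0.688 -0.229 0.688
  outer loop
   vertex 1.5 2.0 2.5
   vertex 2.0 3.5 3.5
   vertex 0.5 0.5 1.0
  endloop
 endfacet
 facet normal -0.457 -0.457 0.762
  outer loop
   vertex 1.5 2.0 2.5
   vertex 0.5 0.5 1.0
   vertex 1.0 0.0 1.0
  endloop
 endfacet
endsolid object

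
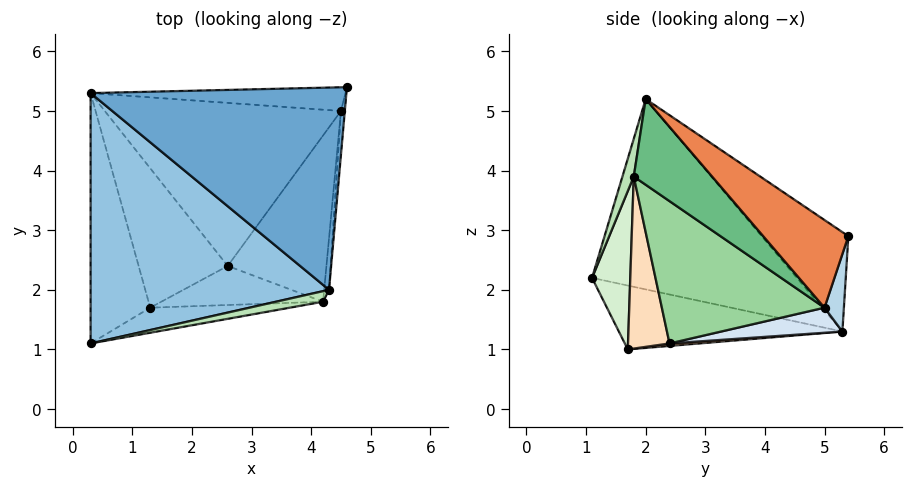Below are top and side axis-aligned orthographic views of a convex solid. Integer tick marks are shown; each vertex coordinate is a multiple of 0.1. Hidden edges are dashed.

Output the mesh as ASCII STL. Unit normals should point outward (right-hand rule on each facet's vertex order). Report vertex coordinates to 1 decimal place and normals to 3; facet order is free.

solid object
 facet normal -0.302 0.552 0.777
  outer loop
   vertex 4.3 2.0 5.2
   vertex 4.6 5.4 2.9
   vertex 0.3 5.3 1.3
  endloop
 endfacet
 facet normal -0.615 0.165 0.771
  outer loop
   vertex 4.3 2.0 5.2
   vertex 0.3 5.3 1.3
   vertex 0.3 1.1 2.2
  endloop
 endfacet
 facet normal 0.098 0.942 -0.322
  outer loop
   vertex 4.5 5.0 1.7
   vertex 0.3 5.3 1.3
   vertex 4.6 5.4 2.9
  endloop
 endfacet
 facet normal 0.104 0.151 -0.983
  outer loop
   vertex 4.5 5.0 1.7
   vertex 2.6 2.4 1.1
   vertex 0.3 5.3 1.3
  endloop
 endfacet
 facet normal 0.992 -0.117 -0.044
  outer loop
   vertex 4.5 5.0 1.7
   vertex 4.6 5.4 2.9
   vertex 4.3 2.0 5.2
  endloop
 endfacet
 facet normal -0.723 -0.145 -0.675
  outer loop
   vertex 1.3 1.7 1.0
   vertex 0.3 1.1 2.2
   vertex 0.3 5.3 1.3
  endloop
 endfacet
 facet normal 0.028 0.091 -0.995
  outer loop
   vertex 1.3 1.7 1.0
   vertex 0.3 5.3 1.3
   vertex 2.6 2.4 1.1
  endloop
 endfacet
 facet normal 0.454 -0.782 -0.427
  outer loop
   vertex 4.2 1.8 3.9
   vertex 1.3 1.7 1.0
   vertex 2.6 2.4 1.1
  endloop
 endfacet
 facet normal 0.990 -0.131 -0.056
  outer loop
   vertex 4.2 1.8 3.9
   vertex 4.5 5.0 1.7
   vertex 4.3 2.0 5.2
  endloop
 endfacet
 facet normal 0.744 -0.425 -0.516
  outer loop
   vertex 4.2 1.8 3.9
   vertex 2.6 2.4 1.1
   vertex 4.5 5.0 1.7
  endloop
 endfacet
 facet normal 0.114 -0.983 0.142
  outer loop
   vertex 4.2 1.8 3.9
   vertex 4.3 2.0 5.2
   vertex 0.3 1.1 2.2
  endloop
 endfacet
 facet normal 0.272 -0.932 -0.240
  outer loop
   vertex 4.2 1.8 3.9
   vertex 0.3 1.1 2.2
   vertex 1.3 1.7 1.0
  endloop
 endfacet
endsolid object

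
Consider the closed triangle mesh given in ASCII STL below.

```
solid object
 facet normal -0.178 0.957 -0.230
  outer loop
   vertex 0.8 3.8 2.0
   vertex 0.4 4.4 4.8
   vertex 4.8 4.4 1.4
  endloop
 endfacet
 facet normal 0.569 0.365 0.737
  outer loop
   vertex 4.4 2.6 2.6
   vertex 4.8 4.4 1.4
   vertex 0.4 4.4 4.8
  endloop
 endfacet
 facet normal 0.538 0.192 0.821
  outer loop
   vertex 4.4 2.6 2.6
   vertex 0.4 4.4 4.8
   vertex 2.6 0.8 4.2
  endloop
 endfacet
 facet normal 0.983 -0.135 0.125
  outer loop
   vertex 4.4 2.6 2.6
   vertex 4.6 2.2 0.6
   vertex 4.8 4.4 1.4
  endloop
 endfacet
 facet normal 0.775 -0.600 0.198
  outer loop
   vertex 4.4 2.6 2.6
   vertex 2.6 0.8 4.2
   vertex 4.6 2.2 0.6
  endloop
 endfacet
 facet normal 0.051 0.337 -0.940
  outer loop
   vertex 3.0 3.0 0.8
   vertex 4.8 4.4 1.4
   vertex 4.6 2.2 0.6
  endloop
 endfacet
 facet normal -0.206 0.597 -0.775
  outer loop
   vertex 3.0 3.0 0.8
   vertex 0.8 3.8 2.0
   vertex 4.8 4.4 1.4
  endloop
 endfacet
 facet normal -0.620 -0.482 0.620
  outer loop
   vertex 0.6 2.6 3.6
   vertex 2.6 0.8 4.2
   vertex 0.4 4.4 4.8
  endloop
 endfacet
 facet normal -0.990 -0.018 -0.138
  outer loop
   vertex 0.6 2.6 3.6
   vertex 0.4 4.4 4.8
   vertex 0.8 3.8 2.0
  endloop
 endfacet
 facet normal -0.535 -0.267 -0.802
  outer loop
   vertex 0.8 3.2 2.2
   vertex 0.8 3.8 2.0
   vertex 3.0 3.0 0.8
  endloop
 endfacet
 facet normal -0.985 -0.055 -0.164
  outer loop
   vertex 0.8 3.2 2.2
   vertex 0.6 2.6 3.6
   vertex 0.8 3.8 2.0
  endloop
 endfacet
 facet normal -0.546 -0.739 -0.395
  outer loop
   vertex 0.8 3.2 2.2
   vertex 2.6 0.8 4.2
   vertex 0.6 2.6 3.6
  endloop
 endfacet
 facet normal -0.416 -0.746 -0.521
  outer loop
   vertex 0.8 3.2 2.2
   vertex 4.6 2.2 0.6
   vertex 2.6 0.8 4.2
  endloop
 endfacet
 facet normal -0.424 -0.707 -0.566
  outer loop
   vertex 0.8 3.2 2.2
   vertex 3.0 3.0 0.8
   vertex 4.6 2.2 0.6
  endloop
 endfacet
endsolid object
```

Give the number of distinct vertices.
9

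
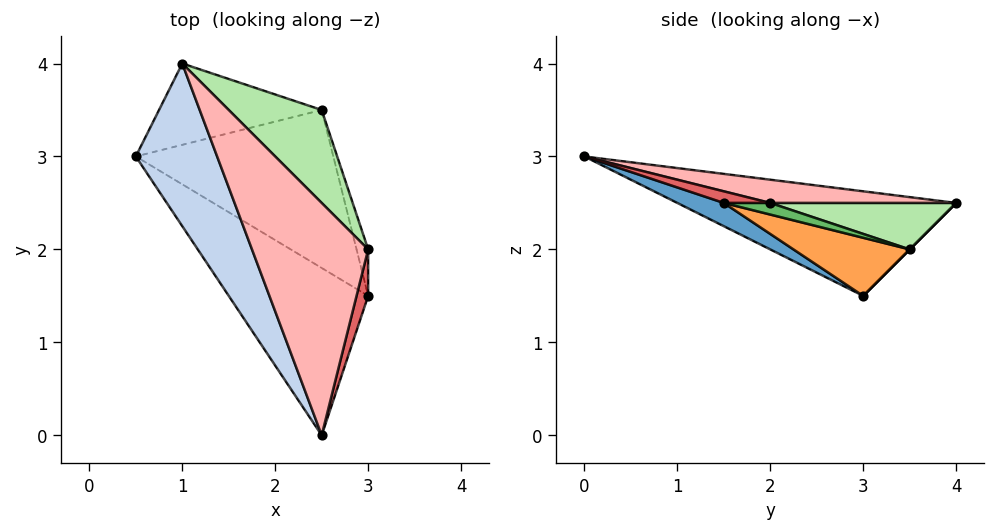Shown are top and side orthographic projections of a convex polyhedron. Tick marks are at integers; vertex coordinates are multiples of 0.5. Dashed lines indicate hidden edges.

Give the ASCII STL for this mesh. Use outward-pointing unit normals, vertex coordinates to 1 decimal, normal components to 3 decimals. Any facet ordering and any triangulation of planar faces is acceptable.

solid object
 facet normal 0.153 -0.358 -0.921
  outer loop
   vertex 2.5 0.0 3.0
   vertex 0.5 3.0 1.5
   vertex 3.0 1.5 2.5
  endloop
 endfacet
 facet normal -0.771 -0.214 0.600
  outer loop
   vertex 1.0 4.0 2.5
   vertex 0.5 3.0 1.5
   vertex 2.5 0.0 3.0
  endloop
 endfacet
 facet normal 0.278 -0.167 -0.946
  outer loop
   vertex 2.5 3.5 2.0
   vertex 3.0 1.5 2.5
   vertex 0.5 3.0 1.5
  endloop
 endfacet
 facet normal 0.000 0.707 -0.707
  outer loop
   vertex 2.5 3.5 2.0
   vertex 0.5 3.0 1.5
   vertex 1.0 4.0 2.5
  endloop
 endfacet
 facet normal 0.707 0.000 -0.707
  outer loop
   vertex 3.0 2.0 2.5
   vertex 3.0 1.5 2.5
   vertex 2.5 3.5 2.0
  endloop
 endfacet
 facet normal 0.408 0.408 0.816
  outer loop
   vertex 3.0 2.0 2.5
   vertex 2.5 3.5 2.0
   vertex 1.0 4.0 2.5
  endloop
 endfacet
 facet normal 0.707 0.000 0.707
  outer loop
   vertex 3.0 2.0 2.5
   vertex 2.5 0.0 3.0
   vertex 3.0 1.5 2.5
  endloop
 endfacet
 facet normal 0.192 0.192 0.962
  outer loop
   vertex 3.0 2.0 2.5
   vertex 1.0 4.0 2.5
   vertex 2.5 0.0 3.0
  endloop
 endfacet
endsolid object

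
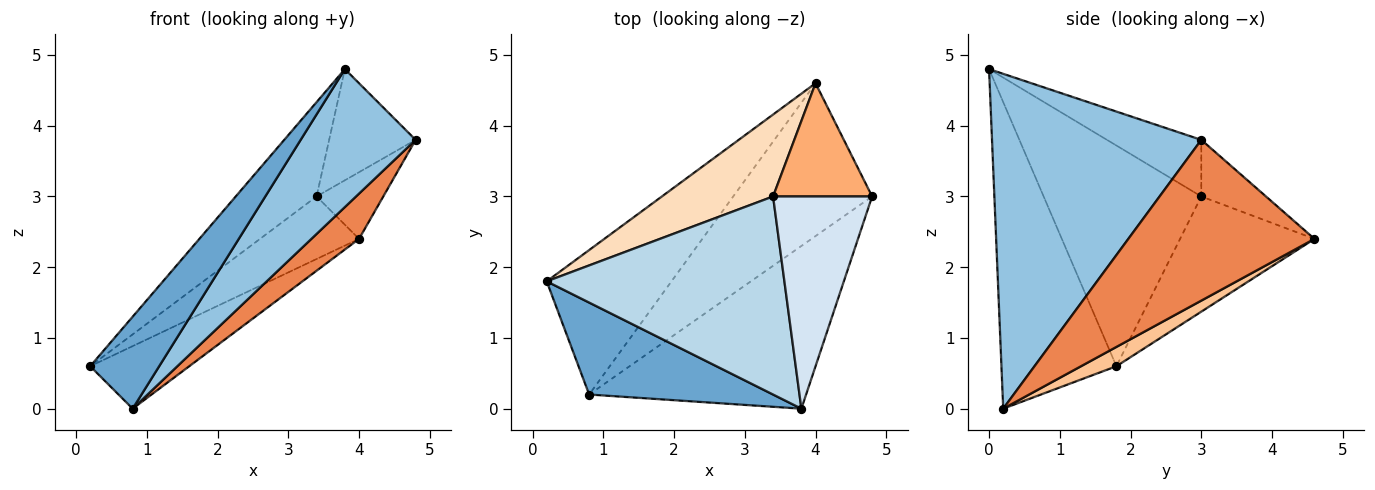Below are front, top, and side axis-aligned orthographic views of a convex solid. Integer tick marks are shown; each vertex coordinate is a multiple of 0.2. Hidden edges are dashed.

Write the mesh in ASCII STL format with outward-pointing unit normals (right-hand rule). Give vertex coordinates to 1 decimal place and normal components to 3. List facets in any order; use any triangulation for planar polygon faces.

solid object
 facet normal -0.762 -0.457 0.457
  outer loop
   vertex 0.8 0.2 0.0
   vertex 3.8 0.0 4.8
   vertex 0.2 1.8 0.6
  endloop
 endfacet
 facet normal 0.762 -0.419 -0.494
  outer loop
   vertex 0.8 0.2 0.0
   vertex 4.8 3.0 3.8
   vertex 3.8 0.0 4.8
  endloop
 endfacet
 facet normal -0.642 0.329 0.692
  outer loop
   vertex 3.4 3.0 3.0
   vertex 0.2 1.8 0.6
   vertex 3.8 0.0 4.8
  endloop
 endfacet
 facet normal -0.452 0.414 0.790
  outer loop
   vertex 3.4 3.0 3.0
   vertex 3.8 0.0 4.8
   vertex 4.8 3.0 3.8
  endloop
 endfacet
 facet normal 0.743 -0.190 -0.642
  outer loop
   vertex 4.0 4.6 2.4
   vertex 4.8 3.0 3.8
   vertex 0.8 0.2 0.0
  endloop
 endfacet
 facet normal -0.442 0.455 0.773
  outer loop
   vertex 4.0 4.6 2.4
   vertex 3.4 3.0 3.0
   vertex 4.8 3.0 3.8
  endloop
 endfacet
 facet normal 0.141 0.393 -0.909
  outer loop
   vertex 4.0 4.6 2.4
   vertex 0.8 0.2 0.0
   vertex 0.2 1.8 0.6
  endloop
 endfacet
 facet normal -0.636 0.468 0.613
  outer loop
   vertex 4.0 4.6 2.4
   vertex 0.2 1.8 0.6
   vertex 3.4 3.0 3.0
  endloop
 endfacet
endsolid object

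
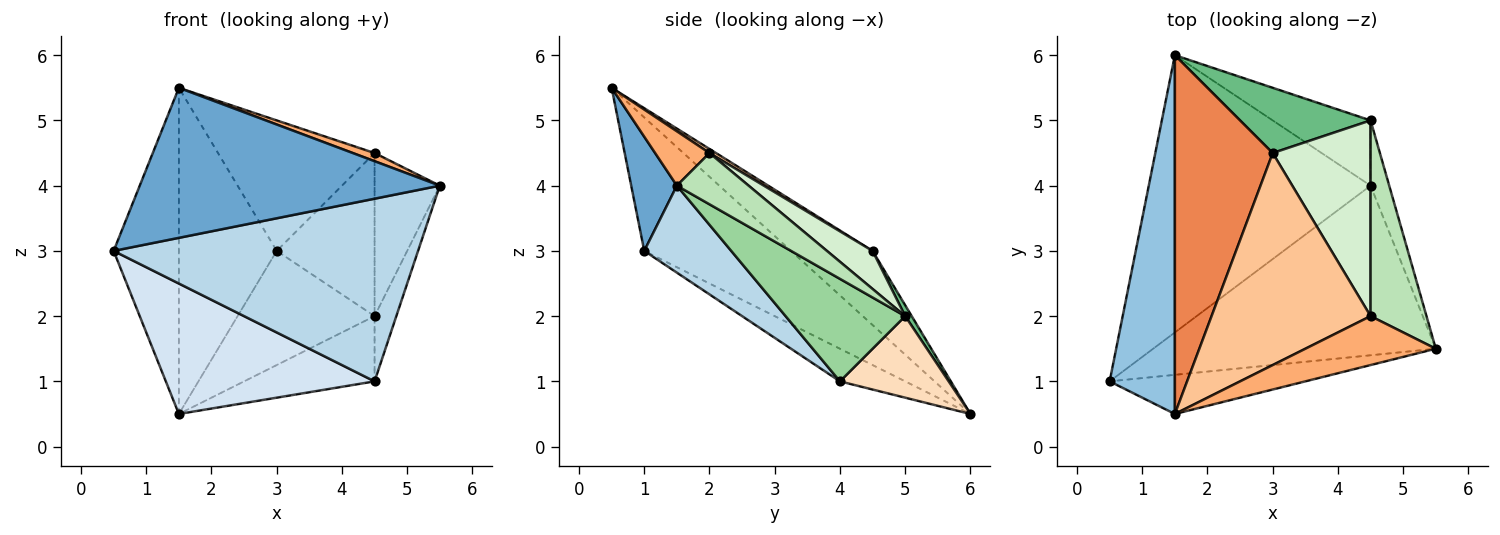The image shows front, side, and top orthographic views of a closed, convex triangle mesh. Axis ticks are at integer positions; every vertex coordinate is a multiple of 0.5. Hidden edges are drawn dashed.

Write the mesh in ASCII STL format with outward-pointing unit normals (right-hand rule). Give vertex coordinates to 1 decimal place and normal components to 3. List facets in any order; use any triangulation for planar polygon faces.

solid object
 facet normal 0.146 -0.957 -0.250
  outer loop
   vertex 1.5 0.5 5.5
   vertex 0.5 1.0 3.0
   vertex 5.5 1.5 4.0
  endloop
 endfacet
 facet normal -0.834 0.371 0.408
  outer loop
   vertex 1.5 0.5 5.5
   vertex 1.5 6.0 0.5
   vertex 0.5 1.0 3.0
  endloop
 endfacet
 facet normal 0.205 -0.717 -0.666
  outer loop
   vertex 4.5 4.0 1.0
   vertex 5.5 1.5 4.0
   vertex 0.5 1.0 3.0
  endloop
 endfacet
 facet normal -0.132 -0.422 -0.897
  outer loop
   vertex 4.5 4.0 1.0
   vertex 0.5 1.0 3.0
   vertex 1.5 6.0 0.5
  endloop
 endfacet
 facet normal -0.489 0.587 0.645
  outer loop
   vertex 3.0 4.5 3.0
   vertex 1.5 6.0 0.5
   vertex 1.5 0.5 5.5
  endloop
 endfacet
 facet normal 0.380 -0.152 0.912
  outer loop
   vertex 4.5 2.0 4.5
   vertex 1.5 0.5 5.5
   vertex 5.5 1.5 4.0
  endloop
 endfacet
 facet normal 0.022 0.524 0.851
  outer loop
   vertex 4.5 2.0 4.5
   vertex 3.0 4.5 3.0
   vertex 1.5 0.5 5.5
  endloop
 endfacet
 facet normal 0.508 0.609 -0.609
  outer loop
   vertex 4.5 5.0 2.0
   vertex 4.5 4.0 1.0
   vertex 1.5 6.0 0.5
  endloop
 endfacet
 facet normal 0.041 0.868 0.496
  outer loop
   vertex 4.5 5.0 2.0
   vertex 1.5 6.0 0.5
   vertex 3.0 4.5 3.0
  endloop
 endfacet
 facet normal 0.968 0.176 -0.176
  outer loop
   vertex 4.5 5.0 2.0
   vertex 5.5 1.5 4.0
   vertex 4.5 4.0 1.0
  endloop
 endfacet
 facet normal 0.576 0.523 0.628
  outer loop
   vertex 4.5 5.0 2.0
   vertex 4.5 2.0 4.5
   vertex 5.5 1.5 4.0
  endloop
 endfacet
 facet normal 0.286 0.613 0.736
  outer loop
   vertex 4.5 5.0 2.0
   vertex 3.0 4.5 3.0
   vertex 4.5 2.0 4.5
  endloop
 endfacet
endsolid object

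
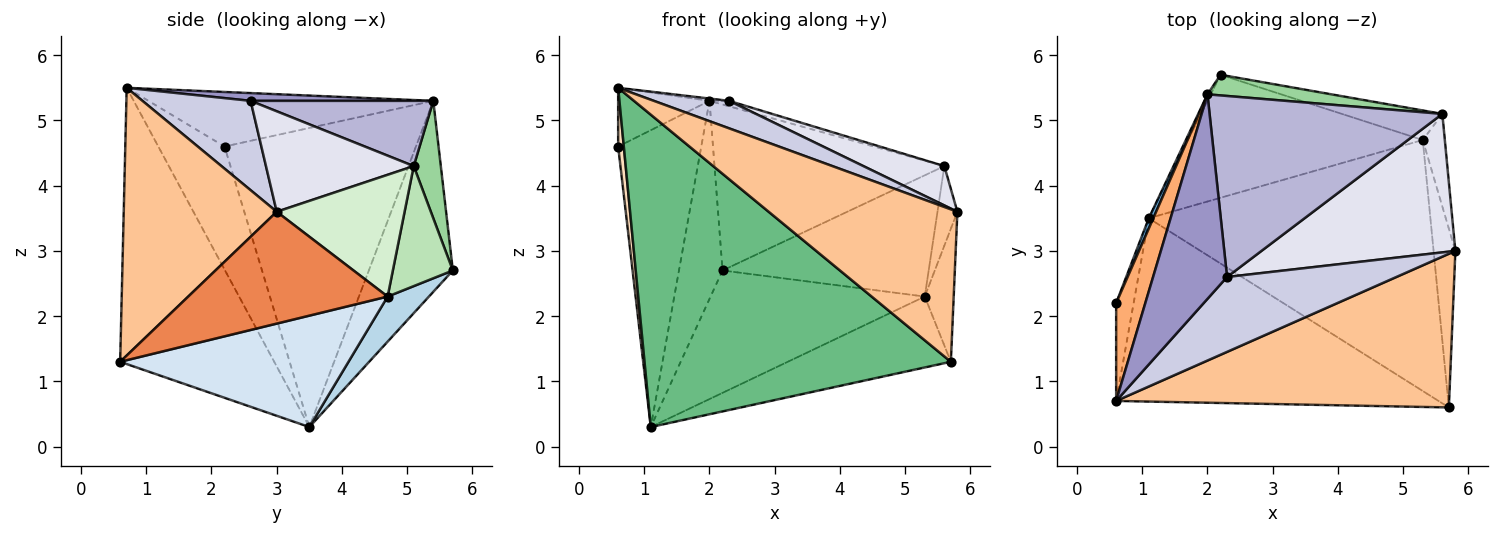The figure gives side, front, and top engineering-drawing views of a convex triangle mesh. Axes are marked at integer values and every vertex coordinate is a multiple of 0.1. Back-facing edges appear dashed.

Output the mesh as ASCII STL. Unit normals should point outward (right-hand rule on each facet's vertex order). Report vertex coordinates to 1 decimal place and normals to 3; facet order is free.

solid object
 facet normal -0.917 0.398 0.014
  outer loop
   vertex 2.0 5.4 5.3
   vertex 1.1 3.5 0.3
   vertex 0.6 2.2 4.6
  endloop
 endfacet
 facet normal -0.888 0.460 -0.015
  outer loop
   vertex 2.0 5.4 5.3
   vertex 2.2 5.7 2.7
   vertex 1.1 3.5 0.3
  endloop
 endfacet
 facet normal 0.135 0.699 -0.702
  outer loop
   vertex 5.3 4.7 2.3
   vertex 1.1 3.5 0.3
   vertex 2.2 5.7 2.7
  endloop
 endfacet
 facet normal 0.356 0.254 -0.899
  outer loop
   vertex 5.3 4.7 2.3
   vertex 5.7 0.6 1.3
   vertex 1.1 3.5 0.3
  endloop
 endfacet
 facet normal 0.972 0.141 -0.189
  outer loop
   vertex 5.3 4.7 2.3
   vertex 5.8 3.0 3.6
   vertex 5.7 0.6 1.3
  endloop
 endfacet
 facet normal -0.849 0.272 0.454
  outer loop
   vertex 0.6 0.7 5.5
   vertex 2.0 5.4 5.3
   vertex 0.6 2.2 4.6
  endloop
 endfacet
 facet normal 0.496 -0.612 0.617
  outer loop
   vertex 0.6 0.7 5.5
   vertex 5.7 0.6 1.3
   vertex 5.8 3.0 3.6
  endloop
 endfacet
 facet normal -0.987 -0.084 -0.140
  outer loop
   vertex 0.6 0.7 5.5
   vertex 0.6 2.2 4.6
   vertex 1.1 3.5 0.3
  endloop
 endfacet
 facet normal -0.398 -0.791 -0.464
  outer loop
   vertex 0.6 0.7 5.5
   vertex 1.1 3.5 0.3
   vertex 5.7 0.6 1.3
  endloop
 endfacet
 facet normal 0.116 0.986 0.123
  outer loop
   vertex 5.6 5.1 4.3
   vertex 2.2 5.7 2.7
   vertex 2.0 5.4 5.3
  endloop
 endfacet
 facet normal 0.272 0.935 -0.228
  outer loop
   vertex 5.6 5.1 4.3
   vertex 5.3 4.7 2.3
   vertex 2.2 5.7 2.7
  endloop
 endfacet
 facet normal 0.973 0.151 -0.176
  outer loop
   vertex 5.6 5.1 4.3
   vertex 5.8 3.0 3.6
   vertex 5.3 4.7 2.3
  endloop
 endfacet
 facet normal 0.104 0.011 0.994
  outer loop
   vertex 2.3 2.6 5.3
   vertex 2.0 5.4 5.3
   vertex 0.6 0.7 5.5
  endloop
 endfacet
 facet normal 0.270 0.029 0.962
  outer loop
   vertex 2.3 2.6 5.3
   vertex 5.6 5.1 4.3
   vertex 2.0 5.4 5.3
  endloop
 endfacet
 facet normal 0.444 -0.309 0.841
  outer loop
   vertex 2.3 2.6 5.3
   vertex 0.6 0.7 5.5
   vertex 5.8 3.0 3.6
  endloop
 endfacet
 facet normal 0.446 -0.244 0.861
  outer loop
   vertex 2.3 2.6 5.3
   vertex 5.8 3.0 3.6
   vertex 5.6 5.1 4.3
  endloop
 endfacet
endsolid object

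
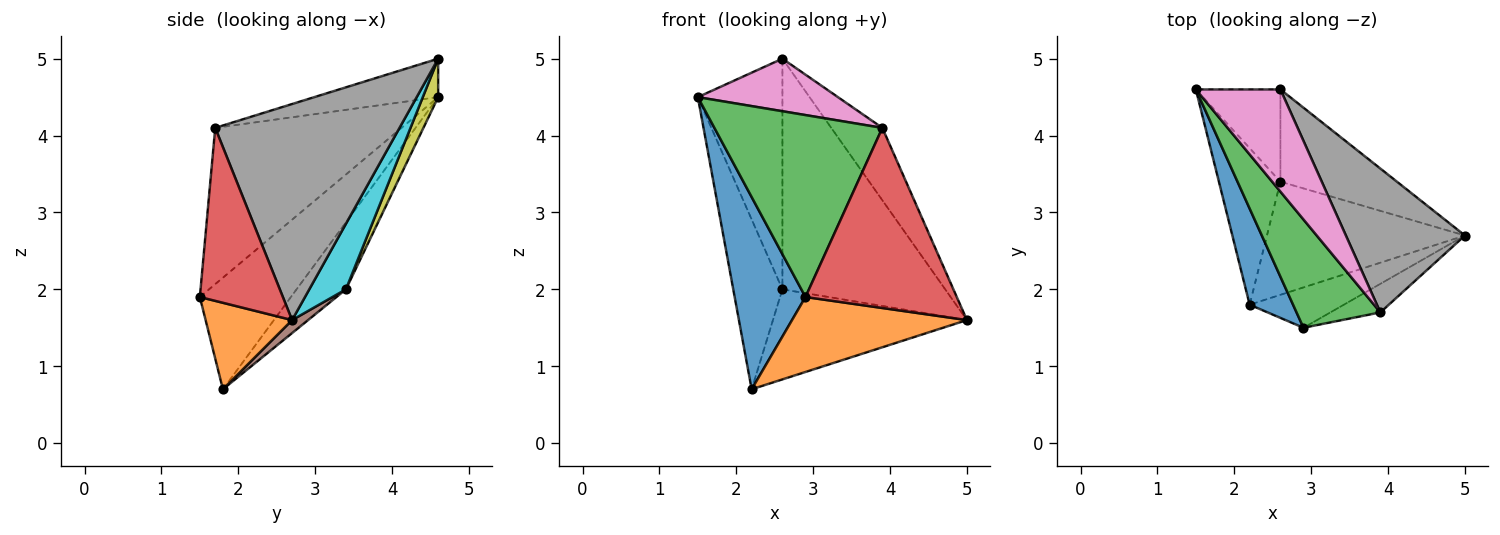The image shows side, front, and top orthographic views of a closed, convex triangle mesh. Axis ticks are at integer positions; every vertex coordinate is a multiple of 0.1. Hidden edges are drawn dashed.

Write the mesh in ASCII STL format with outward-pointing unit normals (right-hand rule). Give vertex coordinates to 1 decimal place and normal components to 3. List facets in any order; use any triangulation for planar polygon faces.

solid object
 facet normal -0.755 -0.587 0.293
  outer loop
   vertex 2.9 1.5 1.9
   vertex 1.5 4.6 4.5
   vertex 2.2 1.8 0.7
  endloop
 endfacet
 facet normal 0.399 -0.807 -0.435
  outer loop
   vertex 2.9 1.5 1.9
   vertex 2.2 1.8 0.7
   vertex 5.0 2.7 1.6
  endloop
 endfacet
 facet normal -0.690 -0.622 0.370
  outer loop
   vertex 3.9 1.7 4.1
   vertex 1.5 4.6 4.5
   vertex 2.9 1.5 1.9
  endloop
 endfacet
 facet normal 0.477 -0.868 -0.138
  outer loop
   vertex 3.9 1.7 4.1
   vertex 2.9 1.5 1.9
   vertex 5.0 2.7 1.6
  endloop
 endfacet
 facet normal -0.594 0.592 -0.545
  outer loop
   vertex 2.6 3.4 2.0
   vertex 2.2 1.8 0.7
   vertex 1.5 4.6 4.5
  endloop
 endfacet
 facet normal 0.051 0.622 -0.781
  outer loop
   vertex 2.6 3.4 2.0
   vertex 5.0 2.7 1.6
   vertex 2.2 1.8 0.7
  endloop
 endfacet
 facet normal -0.375 -0.424 0.825
  outer loop
   vertex 2.6 4.6 5.0
   vertex 1.5 4.6 4.5
   vertex 3.9 1.7 4.1
  endloop
 endfacet
 facet normal 0.851 0.236 0.469
  outer loop
   vertex 2.6 4.6 5.0
   vertex 3.9 1.7 4.1
   vertex 5.0 2.7 1.6
  endloop
 endfacet
 facet normal 0.166 0.916 -0.366
  outer loop
   vertex 2.6 4.6 5.0
   vertex 2.6 3.4 2.0
   vertex 1.5 4.6 4.5
  endloop
 endfacet
 facet normal 0.204 0.909 -0.364
  outer loop
   vertex 2.6 4.6 5.0
   vertex 5.0 2.7 1.6
   vertex 2.6 3.4 2.0
  endloop
 endfacet
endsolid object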